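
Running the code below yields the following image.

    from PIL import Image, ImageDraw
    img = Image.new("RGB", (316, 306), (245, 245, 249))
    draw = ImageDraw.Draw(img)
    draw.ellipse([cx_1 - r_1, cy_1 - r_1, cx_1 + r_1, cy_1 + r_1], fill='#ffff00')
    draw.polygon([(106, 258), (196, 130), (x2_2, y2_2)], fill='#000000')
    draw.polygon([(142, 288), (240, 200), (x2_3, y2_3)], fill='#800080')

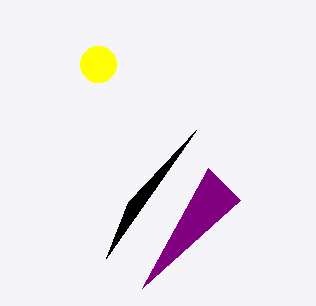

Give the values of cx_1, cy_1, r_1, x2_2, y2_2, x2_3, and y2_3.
cx_1 = 98, cy_1 = 64, r_1 = 18, x2_2 = 128, y2_2 = 202, x2_3 = 208, y2_3 = 168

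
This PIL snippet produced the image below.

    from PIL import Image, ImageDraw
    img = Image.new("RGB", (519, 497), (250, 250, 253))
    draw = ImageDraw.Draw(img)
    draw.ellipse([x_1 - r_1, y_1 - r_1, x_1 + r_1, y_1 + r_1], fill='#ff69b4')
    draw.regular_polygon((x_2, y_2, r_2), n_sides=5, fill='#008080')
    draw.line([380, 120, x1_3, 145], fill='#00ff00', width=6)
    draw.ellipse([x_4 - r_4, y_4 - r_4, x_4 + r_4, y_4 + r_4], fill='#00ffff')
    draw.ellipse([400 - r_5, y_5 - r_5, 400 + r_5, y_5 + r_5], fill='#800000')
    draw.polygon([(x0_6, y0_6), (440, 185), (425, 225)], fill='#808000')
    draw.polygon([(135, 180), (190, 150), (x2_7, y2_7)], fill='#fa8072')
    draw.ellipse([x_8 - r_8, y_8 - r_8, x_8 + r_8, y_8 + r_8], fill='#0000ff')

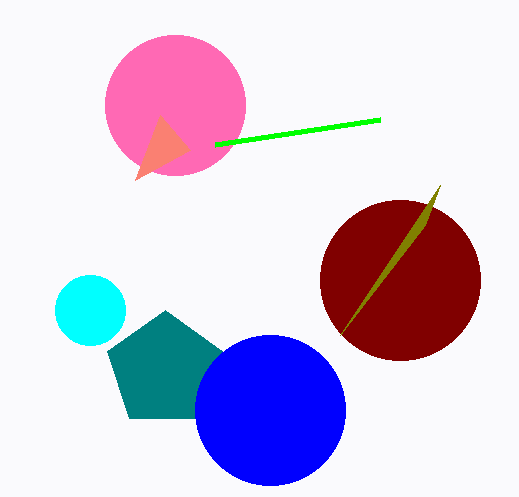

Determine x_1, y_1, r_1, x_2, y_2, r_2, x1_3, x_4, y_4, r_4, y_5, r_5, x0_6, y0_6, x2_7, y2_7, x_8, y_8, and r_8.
x_1 = 175; y_1 = 105; r_1 = 70; x_2 = 165; y_2 = 370; r_2 = 60; x1_3 = 215; x_4 = 90; y_4 = 310; r_4 = 35; y_5 = 280; r_5 = 80; x0_6 = 340; y0_6 = 335; x2_7 = 160; y2_7 = 115; x_8 = 270; y_8 = 410; r_8 = 75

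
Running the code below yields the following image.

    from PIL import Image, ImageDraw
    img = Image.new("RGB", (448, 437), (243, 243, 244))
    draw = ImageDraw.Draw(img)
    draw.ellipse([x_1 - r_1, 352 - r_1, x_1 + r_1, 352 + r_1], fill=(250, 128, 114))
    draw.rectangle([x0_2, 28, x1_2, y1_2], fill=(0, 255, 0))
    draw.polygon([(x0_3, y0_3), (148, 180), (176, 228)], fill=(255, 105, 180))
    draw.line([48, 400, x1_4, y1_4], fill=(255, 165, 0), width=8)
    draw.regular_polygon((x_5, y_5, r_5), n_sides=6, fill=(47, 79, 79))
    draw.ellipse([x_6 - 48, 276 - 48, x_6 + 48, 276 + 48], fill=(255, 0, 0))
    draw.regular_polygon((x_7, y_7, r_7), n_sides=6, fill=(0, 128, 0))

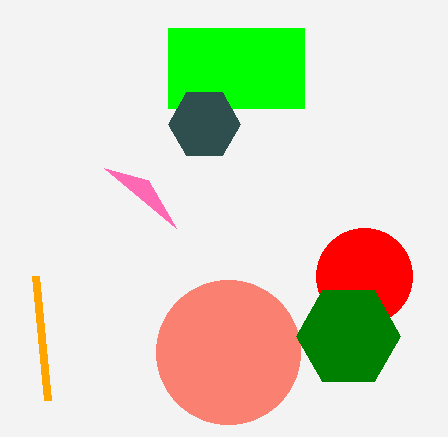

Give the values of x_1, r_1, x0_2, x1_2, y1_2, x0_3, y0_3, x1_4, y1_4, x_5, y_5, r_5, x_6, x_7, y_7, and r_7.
x_1 = 228
r_1 = 72
x0_2 = 168
x1_2 = 304
y1_2 = 108
x0_3 = 104
y0_3 = 168
x1_4 = 36
y1_4 = 276
x_5 = 204
y_5 = 124
r_5 = 36
x_6 = 364
x_7 = 348
y_7 = 336
r_7 = 52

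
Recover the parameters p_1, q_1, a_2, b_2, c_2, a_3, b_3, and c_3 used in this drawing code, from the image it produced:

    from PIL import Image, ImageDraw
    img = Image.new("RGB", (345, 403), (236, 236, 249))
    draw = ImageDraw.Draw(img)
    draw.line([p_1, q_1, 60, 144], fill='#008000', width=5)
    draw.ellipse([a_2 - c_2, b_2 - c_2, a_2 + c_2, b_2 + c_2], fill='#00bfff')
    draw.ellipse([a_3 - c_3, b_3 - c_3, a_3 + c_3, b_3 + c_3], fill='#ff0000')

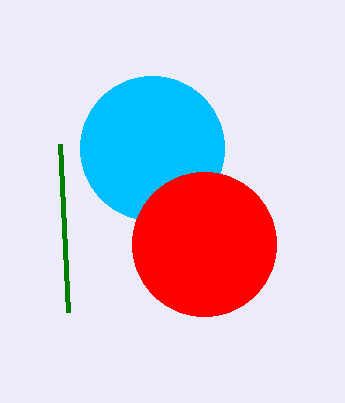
p_1 = 68, q_1 = 312, a_2 = 152, b_2 = 148, c_2 = 72, a_3 = 204, b_3 = 244, c_3 = 72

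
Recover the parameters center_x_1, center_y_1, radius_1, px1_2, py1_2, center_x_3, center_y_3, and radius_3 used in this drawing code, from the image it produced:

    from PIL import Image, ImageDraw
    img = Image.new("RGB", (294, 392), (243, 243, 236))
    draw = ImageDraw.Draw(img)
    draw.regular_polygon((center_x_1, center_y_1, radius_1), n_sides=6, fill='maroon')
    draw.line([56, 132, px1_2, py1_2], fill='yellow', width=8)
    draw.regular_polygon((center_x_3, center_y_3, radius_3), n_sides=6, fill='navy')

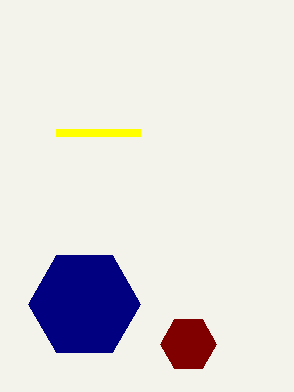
center_x_1 = 188
center_y_1 = 344
radius_1 = 28
px1_2 = 140
py1_2 = 132
center_x_3 = 84
center_y_3 = 304
radius_3 = 56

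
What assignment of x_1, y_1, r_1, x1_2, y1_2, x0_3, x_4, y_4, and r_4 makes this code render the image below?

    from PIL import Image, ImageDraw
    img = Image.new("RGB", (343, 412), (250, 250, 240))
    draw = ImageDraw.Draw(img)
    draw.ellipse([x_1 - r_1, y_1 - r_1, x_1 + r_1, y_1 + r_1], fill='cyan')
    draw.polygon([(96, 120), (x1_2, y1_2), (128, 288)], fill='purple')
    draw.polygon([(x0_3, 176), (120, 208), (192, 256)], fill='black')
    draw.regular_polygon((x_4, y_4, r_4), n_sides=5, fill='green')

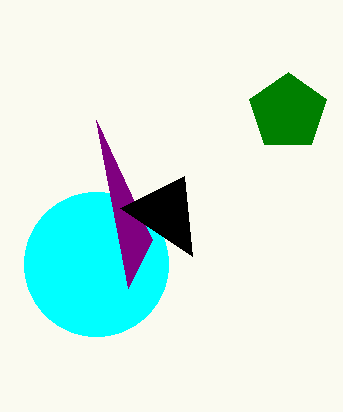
x_1 = 96; y_1 = 264; r_1 = 72; x1_2 = 152; y1_2 = 240; x0_3 = 184; x_4 = 288; y_4 = 112; r_4 = 40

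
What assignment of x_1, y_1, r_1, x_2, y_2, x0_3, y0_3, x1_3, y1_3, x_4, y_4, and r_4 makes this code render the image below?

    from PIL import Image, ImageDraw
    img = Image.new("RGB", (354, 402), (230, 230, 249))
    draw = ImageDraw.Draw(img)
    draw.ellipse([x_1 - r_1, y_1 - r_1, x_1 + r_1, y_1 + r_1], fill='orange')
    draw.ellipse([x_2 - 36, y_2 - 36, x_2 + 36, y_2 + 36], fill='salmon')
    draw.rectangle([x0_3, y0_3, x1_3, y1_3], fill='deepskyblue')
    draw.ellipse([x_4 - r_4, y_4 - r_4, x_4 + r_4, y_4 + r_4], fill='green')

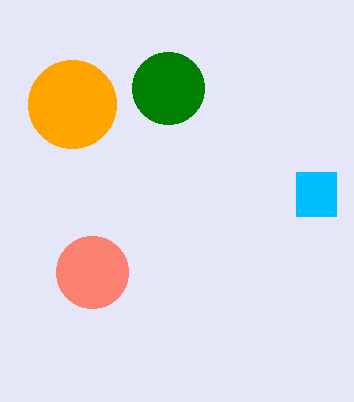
x_1 = 72, y_1 = 104, r_1 = 44, x_2 = 92, y_2 = 272, x0_3 = 296, y0_3 = 172, x1_3 = 336, y1_3 = 216, x_4 = 168, y_4 = 88, r_4 = 36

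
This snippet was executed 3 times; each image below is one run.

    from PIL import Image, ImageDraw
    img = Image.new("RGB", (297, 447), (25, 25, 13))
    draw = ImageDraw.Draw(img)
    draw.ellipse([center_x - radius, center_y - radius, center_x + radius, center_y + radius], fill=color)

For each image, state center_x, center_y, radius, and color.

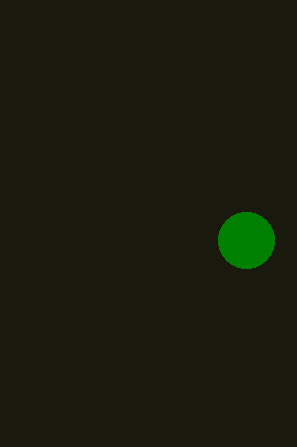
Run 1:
center_x = 246, center_y = 240, radius = 28, color = 'green'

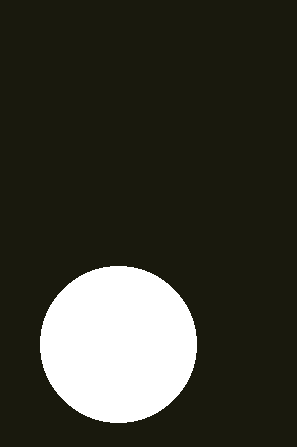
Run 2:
center_x = 118, center_y = 344, radius = 78, color = 'white'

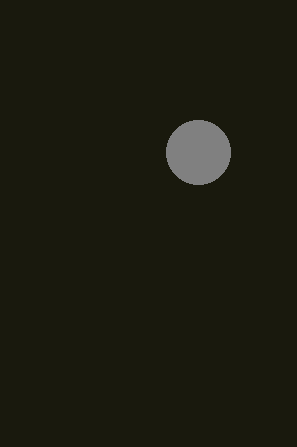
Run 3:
center_x = 198; center_y = 152; radius = 32; color = 'gray'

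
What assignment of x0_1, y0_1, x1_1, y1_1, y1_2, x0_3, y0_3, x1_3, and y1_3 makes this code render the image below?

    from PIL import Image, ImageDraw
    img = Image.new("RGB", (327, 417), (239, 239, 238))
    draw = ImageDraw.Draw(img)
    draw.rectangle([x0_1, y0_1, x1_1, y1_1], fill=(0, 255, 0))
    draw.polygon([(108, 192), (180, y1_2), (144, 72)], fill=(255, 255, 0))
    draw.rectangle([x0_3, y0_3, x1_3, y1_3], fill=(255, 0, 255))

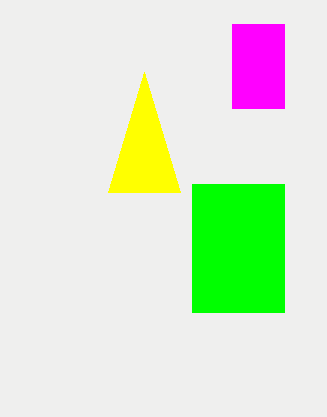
x0_1 = 192
y0_1 = 184
x1_1 = 284
y1_1 = 312
y1_2 = 192
x0_3 = 232
y0_3 = 24
x1_3 = 284
y1_3 = 108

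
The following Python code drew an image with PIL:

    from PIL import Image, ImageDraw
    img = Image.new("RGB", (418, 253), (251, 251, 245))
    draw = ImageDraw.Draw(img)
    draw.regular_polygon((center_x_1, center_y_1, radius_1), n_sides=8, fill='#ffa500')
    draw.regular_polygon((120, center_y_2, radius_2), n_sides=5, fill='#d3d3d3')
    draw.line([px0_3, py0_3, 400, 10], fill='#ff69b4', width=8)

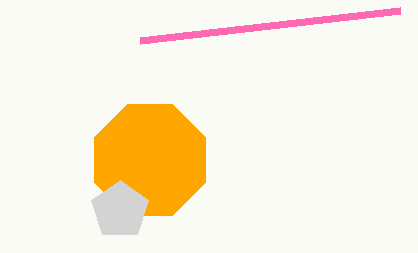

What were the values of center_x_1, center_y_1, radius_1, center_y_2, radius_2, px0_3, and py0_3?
center_x_1 = 150; center_y_1 = 160; radius_1 = 60; center_y_2 = 210; radius_2 = 30; px0_3 = 140; py0_3 = 40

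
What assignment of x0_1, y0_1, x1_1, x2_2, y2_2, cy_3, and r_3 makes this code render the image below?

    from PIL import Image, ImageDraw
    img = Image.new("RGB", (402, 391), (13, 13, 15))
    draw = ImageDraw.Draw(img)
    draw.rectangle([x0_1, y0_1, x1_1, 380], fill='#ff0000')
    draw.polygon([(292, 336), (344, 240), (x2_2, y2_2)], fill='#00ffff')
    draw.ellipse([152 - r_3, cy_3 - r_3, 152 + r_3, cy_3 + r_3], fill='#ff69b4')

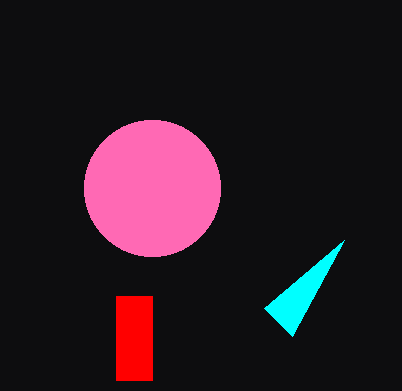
x0_1 = 116
y0_1 = 296
x1_1 = 152
x2_2 = 264
y2_2 = 308
cy_3 = 188
r_3 = 68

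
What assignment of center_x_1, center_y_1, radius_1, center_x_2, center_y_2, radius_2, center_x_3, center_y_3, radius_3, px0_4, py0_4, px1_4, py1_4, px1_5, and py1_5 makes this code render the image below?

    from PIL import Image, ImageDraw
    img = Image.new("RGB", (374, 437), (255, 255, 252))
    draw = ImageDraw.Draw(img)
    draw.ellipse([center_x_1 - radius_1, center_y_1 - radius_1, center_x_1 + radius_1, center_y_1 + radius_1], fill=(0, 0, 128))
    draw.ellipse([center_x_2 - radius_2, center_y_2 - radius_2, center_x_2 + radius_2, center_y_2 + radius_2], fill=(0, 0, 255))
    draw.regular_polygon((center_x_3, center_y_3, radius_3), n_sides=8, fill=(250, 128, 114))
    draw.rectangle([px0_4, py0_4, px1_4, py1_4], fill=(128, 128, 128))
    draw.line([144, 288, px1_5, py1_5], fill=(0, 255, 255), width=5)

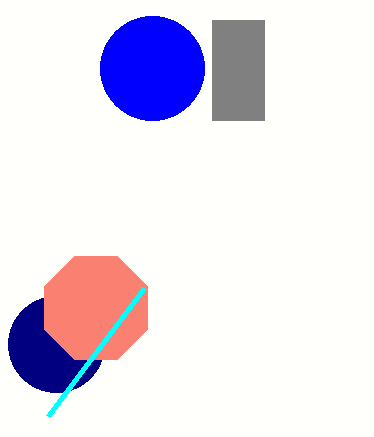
center_x_1 = 56, center_y_1 = 344, radius_1 = 48, center_x_2 = 152, center_y_2 = 68, radius_2 = 52, center_x_3 = 96, center_y_3 = 308, radius_3 = 56, px0_4 = 212, py0_4 = 20, px1_4 = 264, py1_4 = 120, px1_5 = 48, py1_5 = 416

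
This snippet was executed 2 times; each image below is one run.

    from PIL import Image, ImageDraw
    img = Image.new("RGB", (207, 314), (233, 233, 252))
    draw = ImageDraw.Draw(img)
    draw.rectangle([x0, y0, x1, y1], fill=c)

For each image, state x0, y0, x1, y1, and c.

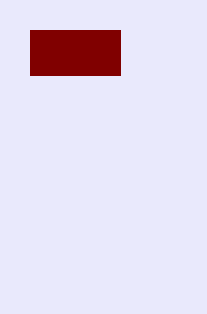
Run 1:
x0 = 30; y0 = 30; x1 = 120; y1 = 75; c = 'maroon'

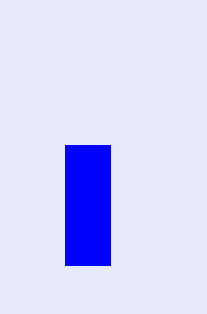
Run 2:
x0 = 65, y0 = 145, x1 = 110, y1 = 265, c = 'blue'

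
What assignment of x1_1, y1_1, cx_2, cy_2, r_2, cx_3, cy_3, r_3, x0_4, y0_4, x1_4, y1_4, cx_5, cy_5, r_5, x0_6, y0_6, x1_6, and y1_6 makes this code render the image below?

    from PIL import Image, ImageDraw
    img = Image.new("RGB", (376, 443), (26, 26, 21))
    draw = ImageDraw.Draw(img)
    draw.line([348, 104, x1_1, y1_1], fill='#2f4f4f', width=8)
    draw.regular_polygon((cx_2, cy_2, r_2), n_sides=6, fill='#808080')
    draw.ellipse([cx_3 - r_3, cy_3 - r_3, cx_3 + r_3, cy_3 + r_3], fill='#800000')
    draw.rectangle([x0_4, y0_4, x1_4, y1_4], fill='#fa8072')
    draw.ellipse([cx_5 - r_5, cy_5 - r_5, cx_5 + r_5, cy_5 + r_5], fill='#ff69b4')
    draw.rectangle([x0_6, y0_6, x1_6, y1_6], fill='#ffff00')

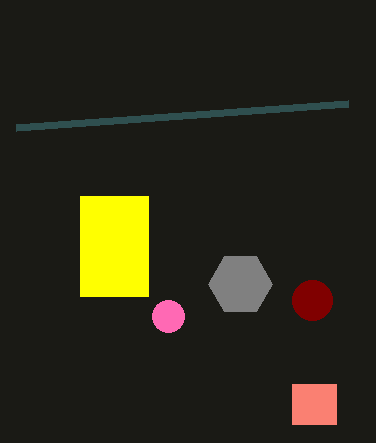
x1_1 = 16; y1_1 = 128; cx_2 = 240; cy_2 = 284; r_2 = 32; cx_3 = 312; cy_3 = 300; r_3 = 20; x0_4 = 292; y0_4 = 384; x1_4 = 336; y1_4 = 424; cx_5 = 168; cy_5 = 316; r_5 = 16; x0_6 = 80; y0_6 = 196; x1_6 = 148; y1_6 = 296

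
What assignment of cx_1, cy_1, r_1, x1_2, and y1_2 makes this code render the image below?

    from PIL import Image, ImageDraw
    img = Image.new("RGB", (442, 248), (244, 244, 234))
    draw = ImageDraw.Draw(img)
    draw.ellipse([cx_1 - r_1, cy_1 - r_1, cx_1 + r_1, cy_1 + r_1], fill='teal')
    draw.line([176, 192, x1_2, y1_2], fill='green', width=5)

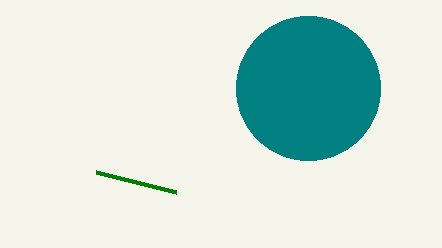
cx_1 = 308; cy_1 = 88; r_1 = 72; x1_2 = 96; y1_2 = 172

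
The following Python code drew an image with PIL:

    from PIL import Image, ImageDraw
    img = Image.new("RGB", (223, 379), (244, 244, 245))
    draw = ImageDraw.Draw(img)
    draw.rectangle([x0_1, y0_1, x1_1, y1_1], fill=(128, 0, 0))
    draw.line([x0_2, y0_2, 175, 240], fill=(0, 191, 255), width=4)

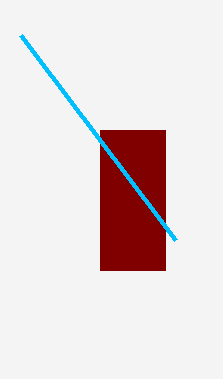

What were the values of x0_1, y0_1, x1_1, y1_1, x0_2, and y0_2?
x0_1 = 100, y0_1 = 130, x1_1 = 165, y1_1 = 270, x0_2 = 20, y0_2 = 35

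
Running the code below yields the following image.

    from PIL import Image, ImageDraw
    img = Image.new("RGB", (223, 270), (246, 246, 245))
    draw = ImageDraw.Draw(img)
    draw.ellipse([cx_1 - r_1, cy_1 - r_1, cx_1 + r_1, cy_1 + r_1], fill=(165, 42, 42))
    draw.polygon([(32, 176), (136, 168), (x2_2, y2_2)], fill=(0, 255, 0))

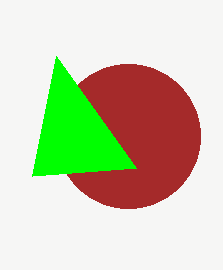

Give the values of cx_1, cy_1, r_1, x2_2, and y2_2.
cx_1 = 128, cy_1 = 136, r_1 = 72, x2_2 = 56, y2_2 = 56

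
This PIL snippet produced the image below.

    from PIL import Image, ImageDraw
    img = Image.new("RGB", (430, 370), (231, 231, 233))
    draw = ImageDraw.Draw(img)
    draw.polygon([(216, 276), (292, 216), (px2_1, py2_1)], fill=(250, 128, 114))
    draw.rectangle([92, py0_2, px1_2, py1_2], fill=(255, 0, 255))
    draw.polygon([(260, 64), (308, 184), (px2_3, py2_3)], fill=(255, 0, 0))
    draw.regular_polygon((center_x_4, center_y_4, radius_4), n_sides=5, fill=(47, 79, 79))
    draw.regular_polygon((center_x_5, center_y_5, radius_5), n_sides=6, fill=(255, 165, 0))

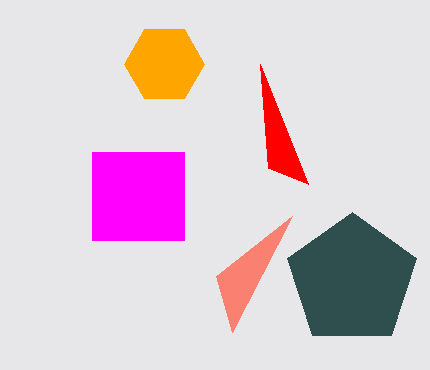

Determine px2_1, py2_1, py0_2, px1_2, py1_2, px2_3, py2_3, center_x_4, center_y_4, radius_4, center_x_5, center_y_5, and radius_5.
px2_1 = 232, py2_1 = 332, py0_2 = 152, px1_2 = 184, py1_2 = 240, px2_3 = 268, py2_3 = 168, center_x_4 = 352, center_y_4 = 280, radius_4 = 68, center_x_5 = 164, center_y_5 = 64, radius_5 = 40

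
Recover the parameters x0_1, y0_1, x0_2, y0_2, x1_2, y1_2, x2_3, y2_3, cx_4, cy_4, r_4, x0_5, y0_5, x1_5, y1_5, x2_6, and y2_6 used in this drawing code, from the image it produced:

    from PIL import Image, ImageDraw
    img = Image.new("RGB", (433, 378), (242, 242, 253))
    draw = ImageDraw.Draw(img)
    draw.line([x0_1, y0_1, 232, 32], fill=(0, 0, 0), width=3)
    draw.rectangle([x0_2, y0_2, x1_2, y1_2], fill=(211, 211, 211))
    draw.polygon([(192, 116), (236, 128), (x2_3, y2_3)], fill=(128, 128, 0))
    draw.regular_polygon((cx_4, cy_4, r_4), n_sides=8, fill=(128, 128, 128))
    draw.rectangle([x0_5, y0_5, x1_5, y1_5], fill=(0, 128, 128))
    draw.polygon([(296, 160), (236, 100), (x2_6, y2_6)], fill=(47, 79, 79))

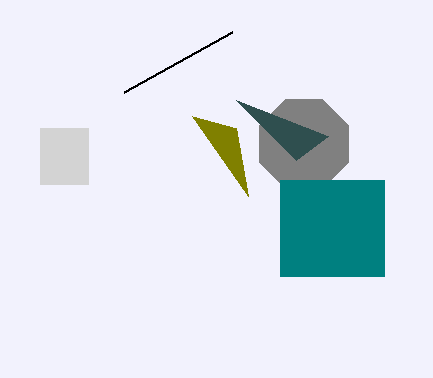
x0_1 = 124; y0_1 = 92; x0_2 = 40; y0_2 = 128; x1_2 = 88; y1_2 = 184; x2_3 = 248; y2_3 = 196; cx_4 = 304; cy_4 = 144; r_4 = 48; x0_5 = 280; y0_5 = 180; x1_5 = 384; y1_5 = 276; x2_6 = 328; y2_6 = 136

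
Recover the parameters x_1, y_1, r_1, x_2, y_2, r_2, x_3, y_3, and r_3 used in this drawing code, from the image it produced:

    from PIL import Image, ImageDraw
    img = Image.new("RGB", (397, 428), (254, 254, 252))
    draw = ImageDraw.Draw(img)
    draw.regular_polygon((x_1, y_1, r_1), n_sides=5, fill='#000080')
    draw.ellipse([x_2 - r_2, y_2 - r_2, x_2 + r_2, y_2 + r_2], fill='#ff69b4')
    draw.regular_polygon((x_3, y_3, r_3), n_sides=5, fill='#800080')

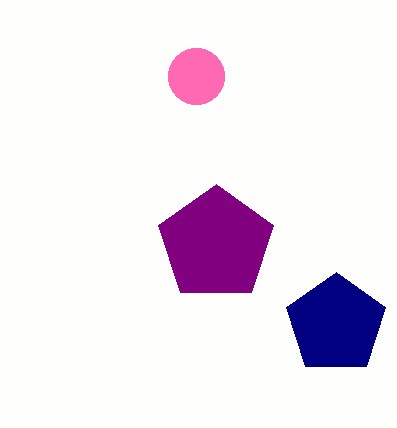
x_1 = 336; y_1 = 324; r_1 = 52; x_2 = 196; y_2 = 76; r_2 = 28; x_3 = 216; y_3 = 244; r_3 = 60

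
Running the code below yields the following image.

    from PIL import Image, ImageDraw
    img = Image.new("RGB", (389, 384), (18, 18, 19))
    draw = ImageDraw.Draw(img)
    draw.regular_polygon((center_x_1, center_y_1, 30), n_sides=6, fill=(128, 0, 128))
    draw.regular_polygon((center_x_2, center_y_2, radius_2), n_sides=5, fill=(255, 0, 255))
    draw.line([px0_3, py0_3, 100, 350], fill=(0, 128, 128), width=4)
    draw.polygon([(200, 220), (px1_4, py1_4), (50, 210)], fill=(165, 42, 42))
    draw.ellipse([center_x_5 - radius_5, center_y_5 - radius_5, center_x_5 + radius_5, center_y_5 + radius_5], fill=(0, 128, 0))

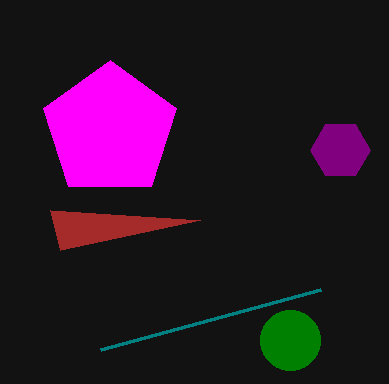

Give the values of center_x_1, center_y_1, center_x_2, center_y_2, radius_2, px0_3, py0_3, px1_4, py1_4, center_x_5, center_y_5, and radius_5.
center_x_1 = 340, center_y_1 = 150, center_x_2 = 110, center_y_2 = 130, radius_2 = 70, px0_3 = 320, py0_3 = 290, px1_4 = 60, py1_4 = 250, center_x_5 = 290, center_y_5 = 340, radius_5 = 30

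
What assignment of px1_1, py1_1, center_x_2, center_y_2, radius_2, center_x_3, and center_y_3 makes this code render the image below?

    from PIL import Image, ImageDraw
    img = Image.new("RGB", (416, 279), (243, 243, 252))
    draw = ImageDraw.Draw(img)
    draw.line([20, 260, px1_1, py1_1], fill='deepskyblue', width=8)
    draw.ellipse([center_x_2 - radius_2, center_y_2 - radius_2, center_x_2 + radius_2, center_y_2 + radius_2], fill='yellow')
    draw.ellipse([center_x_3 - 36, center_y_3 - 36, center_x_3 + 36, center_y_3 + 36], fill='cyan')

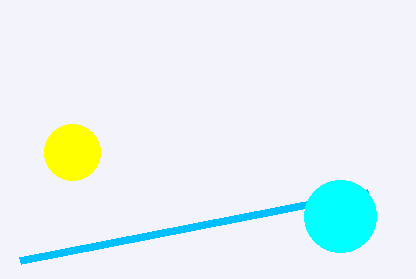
px1_1 = 368, py1_1 = 192, center_x_2 = 72, center_y_2 = 152, radius_2 = 28, center_x_3 = 340, center_y_3 = 216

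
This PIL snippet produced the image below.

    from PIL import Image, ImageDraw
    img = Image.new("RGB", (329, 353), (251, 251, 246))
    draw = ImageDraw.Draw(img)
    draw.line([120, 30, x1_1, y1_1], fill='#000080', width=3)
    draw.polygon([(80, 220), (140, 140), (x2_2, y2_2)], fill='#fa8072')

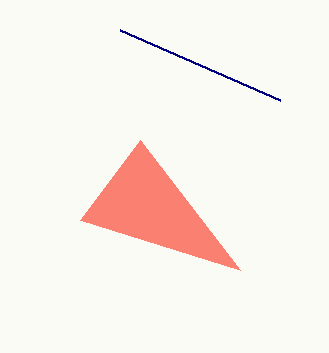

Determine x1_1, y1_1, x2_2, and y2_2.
x1_1 = 280, y1_1 = 100, x2_2 = 240, y2_2 = 270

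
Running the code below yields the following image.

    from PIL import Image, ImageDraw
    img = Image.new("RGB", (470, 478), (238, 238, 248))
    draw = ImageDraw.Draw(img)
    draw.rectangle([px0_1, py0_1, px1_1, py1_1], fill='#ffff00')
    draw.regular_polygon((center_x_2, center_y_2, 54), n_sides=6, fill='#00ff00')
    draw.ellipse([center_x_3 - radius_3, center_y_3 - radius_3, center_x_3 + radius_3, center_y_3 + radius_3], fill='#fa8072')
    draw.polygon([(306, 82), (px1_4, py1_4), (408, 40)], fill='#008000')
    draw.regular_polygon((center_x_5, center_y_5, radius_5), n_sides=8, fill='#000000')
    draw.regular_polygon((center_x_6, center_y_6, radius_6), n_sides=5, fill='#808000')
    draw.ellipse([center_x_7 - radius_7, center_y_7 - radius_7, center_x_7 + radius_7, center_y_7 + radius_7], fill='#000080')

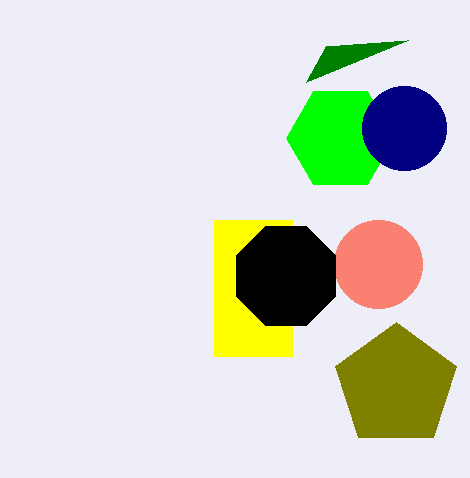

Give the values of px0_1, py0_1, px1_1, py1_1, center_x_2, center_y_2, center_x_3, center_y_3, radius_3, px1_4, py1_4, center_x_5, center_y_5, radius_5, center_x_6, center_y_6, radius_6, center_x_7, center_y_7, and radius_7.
px0_1 = 214, py0_1 = 220, px1_1 = 292, py1_1 = 356, center_x_2 = 340, center_y_2 = 138, center_x_3 = 378, center_y_3 = 264, radius_3 = 44, px1_4 = 326, py1_4 = 46, center_x_5 = 286, center_y_5 = 276, radius_5 = 54, center_x_6 = 396, center_y_6 = 386, radius_6 = 64, center_x_7 = 404, center_y_7 = 128, radius_7 = 42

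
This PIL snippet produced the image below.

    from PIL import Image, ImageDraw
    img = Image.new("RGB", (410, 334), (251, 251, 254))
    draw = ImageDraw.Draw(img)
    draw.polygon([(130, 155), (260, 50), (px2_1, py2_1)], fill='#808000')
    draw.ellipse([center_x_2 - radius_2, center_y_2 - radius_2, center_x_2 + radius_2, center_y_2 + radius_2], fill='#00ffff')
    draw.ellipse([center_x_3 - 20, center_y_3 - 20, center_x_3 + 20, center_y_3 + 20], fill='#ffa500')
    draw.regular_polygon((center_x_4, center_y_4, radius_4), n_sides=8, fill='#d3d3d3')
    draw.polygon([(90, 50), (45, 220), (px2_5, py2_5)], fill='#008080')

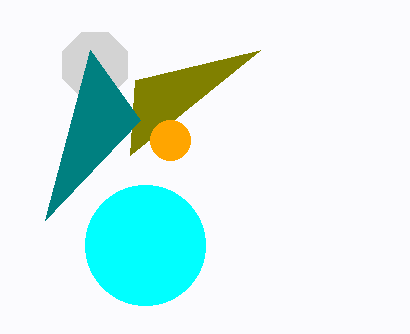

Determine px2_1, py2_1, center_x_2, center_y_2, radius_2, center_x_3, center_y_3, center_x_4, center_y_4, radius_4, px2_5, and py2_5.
px2_1 = 135
py2_1 = 80
center_x_2 = 145
center_y_2 = 245
radius_2 = 60
center_x_3 = 170
center_y_3 = 140
center_x_4 = 95
center_y_4 = 65
radius_4 = 35
px2_5 = 140
py2_5 = 120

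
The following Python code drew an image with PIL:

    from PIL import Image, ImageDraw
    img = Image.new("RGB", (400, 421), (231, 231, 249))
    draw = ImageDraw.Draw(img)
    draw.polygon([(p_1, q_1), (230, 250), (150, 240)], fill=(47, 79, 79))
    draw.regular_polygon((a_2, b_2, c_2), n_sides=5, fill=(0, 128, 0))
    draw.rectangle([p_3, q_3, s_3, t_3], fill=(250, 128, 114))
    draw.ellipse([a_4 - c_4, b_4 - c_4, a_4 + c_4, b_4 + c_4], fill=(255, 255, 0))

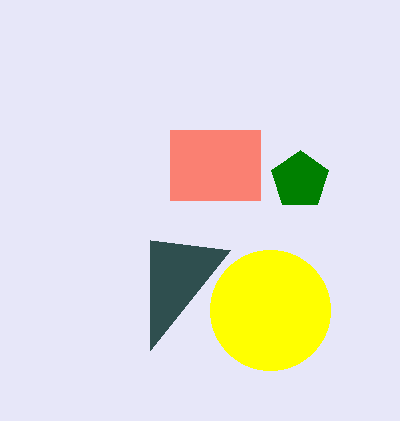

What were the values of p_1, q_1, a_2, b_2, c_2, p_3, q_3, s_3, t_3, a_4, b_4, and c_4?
p_1 = 150; q_1 = 350; a_2 = 300; b_2 = 180; c_2 = 30; p_3 = 170; q_3 = 130; s_3 = 260; t_3 = 200; a_4 = 270; b_4 = 310; c_4 = 60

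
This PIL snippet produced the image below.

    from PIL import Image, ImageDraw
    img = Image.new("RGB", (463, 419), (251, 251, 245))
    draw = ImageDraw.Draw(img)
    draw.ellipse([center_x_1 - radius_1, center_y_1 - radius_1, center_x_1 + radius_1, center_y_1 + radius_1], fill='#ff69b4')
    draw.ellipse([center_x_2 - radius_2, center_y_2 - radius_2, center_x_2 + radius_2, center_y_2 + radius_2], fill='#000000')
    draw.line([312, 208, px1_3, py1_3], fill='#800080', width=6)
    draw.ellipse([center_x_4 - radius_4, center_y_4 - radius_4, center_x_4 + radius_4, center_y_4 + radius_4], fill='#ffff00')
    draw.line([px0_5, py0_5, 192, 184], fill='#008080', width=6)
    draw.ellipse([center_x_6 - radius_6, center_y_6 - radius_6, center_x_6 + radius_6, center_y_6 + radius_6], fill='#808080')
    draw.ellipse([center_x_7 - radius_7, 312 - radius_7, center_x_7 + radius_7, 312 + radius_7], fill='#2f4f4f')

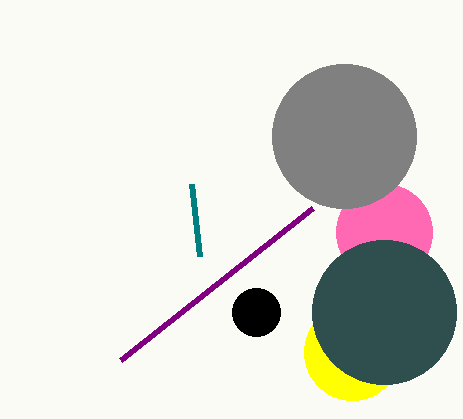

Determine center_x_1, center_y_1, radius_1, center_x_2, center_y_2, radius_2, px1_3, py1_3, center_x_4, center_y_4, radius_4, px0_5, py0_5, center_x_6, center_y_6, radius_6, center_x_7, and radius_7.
center_x_1 = 384, center_y_1 = 232, radius_1 = 48, center_x_2 = 256, center_y_2 = 312, radius_2 = 24, px1_3 = 120, py1_3 = 360, center_x_4 = 352, center_y_4 = 352, radius_4 = 48, px0_5 = 200, py0_5 = 256, center_x_6 = 344, center_y_6 = 136, radius_6 = 72, center_x_7 = 384, radius_7 = 72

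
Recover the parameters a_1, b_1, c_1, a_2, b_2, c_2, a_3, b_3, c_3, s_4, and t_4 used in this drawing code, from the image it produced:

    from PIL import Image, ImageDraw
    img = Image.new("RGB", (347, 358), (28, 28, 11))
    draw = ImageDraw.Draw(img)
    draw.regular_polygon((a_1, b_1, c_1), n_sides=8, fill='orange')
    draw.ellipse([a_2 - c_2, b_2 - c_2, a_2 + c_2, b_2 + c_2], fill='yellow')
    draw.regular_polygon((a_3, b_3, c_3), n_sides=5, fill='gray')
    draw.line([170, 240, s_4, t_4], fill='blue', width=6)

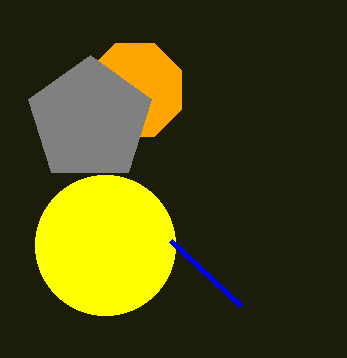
a_1 = 135, b_1 = 90, c_1 = 50, a_2 = 105, b_2 = 245, c_2 = 70, a_3 = 90, b_3 = 120, c_3 = 65, s_4 = 240, t_4 = 305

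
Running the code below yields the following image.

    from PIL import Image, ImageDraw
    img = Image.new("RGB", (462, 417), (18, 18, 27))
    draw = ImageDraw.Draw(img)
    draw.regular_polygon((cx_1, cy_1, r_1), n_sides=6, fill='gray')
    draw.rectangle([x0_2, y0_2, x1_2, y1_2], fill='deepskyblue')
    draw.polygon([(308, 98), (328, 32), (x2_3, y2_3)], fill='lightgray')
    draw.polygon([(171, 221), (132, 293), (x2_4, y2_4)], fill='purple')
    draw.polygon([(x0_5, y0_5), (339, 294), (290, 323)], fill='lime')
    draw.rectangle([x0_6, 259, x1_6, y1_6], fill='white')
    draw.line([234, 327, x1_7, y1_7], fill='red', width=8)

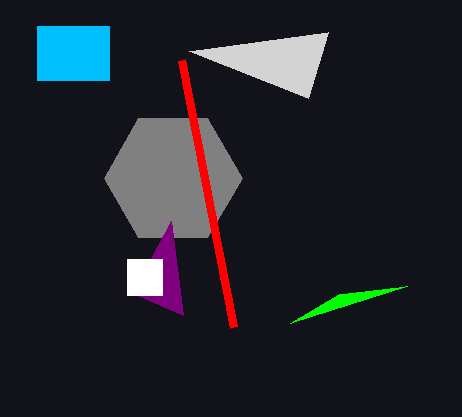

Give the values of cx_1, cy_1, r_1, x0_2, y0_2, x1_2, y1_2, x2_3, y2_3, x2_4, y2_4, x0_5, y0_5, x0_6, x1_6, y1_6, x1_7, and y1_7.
cx_1 = 173; cy_1 = 178; r_1 = 69; x0_2 = 37; y0_2 = 26; x1_2 = 109; y1_2 = 80; x2_3 = 189; y2_3 = 51; x2_4 = 183; y2_4 = 315; x0_5 = 407; y0_5 = 286; x0_6 = 127; x1_6 = 162; y1_6 = 295; x1_7 = 182; y1_7 = 60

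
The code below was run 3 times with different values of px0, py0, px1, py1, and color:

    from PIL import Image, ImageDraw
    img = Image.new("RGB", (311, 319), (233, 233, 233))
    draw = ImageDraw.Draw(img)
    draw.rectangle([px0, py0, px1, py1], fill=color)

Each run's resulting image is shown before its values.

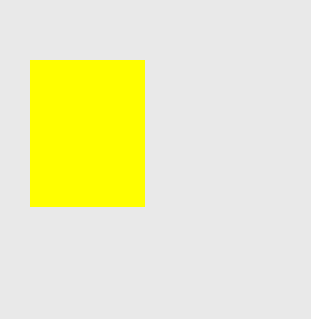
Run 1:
px0 = 30, py0 = 60, px1 = 144, py1 = 206, color = 'yellow'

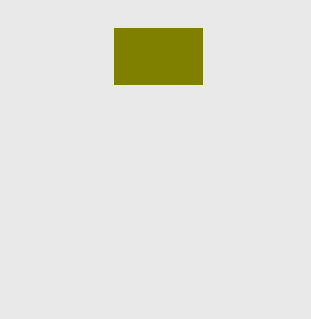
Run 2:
px0 = 114, py0 = 28, px1 = 202, py1 = 84, color = 'olive'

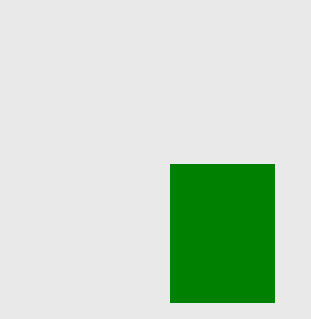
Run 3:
px0 = 170
py0 = 164
px1 = 274
py1 = 302
color = 'green'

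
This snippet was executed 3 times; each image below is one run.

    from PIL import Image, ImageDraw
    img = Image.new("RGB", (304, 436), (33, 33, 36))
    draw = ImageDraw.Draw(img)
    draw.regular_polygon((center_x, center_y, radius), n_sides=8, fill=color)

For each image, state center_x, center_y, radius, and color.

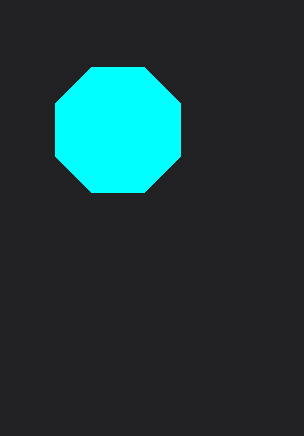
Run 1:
center_x = 118, center_y = 130, radius = 68, color = 'cyan'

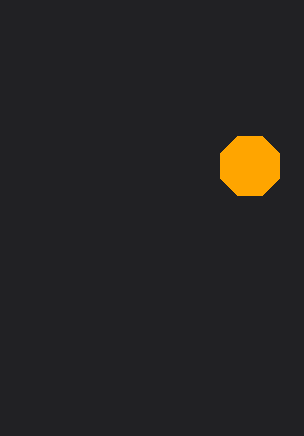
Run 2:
center_x = 250, center_y = 166, radius = 32, color = 'orange'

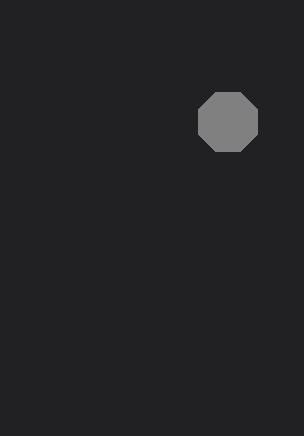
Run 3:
center_x = 228
center_y = 122
radius = 32
color = 'gray'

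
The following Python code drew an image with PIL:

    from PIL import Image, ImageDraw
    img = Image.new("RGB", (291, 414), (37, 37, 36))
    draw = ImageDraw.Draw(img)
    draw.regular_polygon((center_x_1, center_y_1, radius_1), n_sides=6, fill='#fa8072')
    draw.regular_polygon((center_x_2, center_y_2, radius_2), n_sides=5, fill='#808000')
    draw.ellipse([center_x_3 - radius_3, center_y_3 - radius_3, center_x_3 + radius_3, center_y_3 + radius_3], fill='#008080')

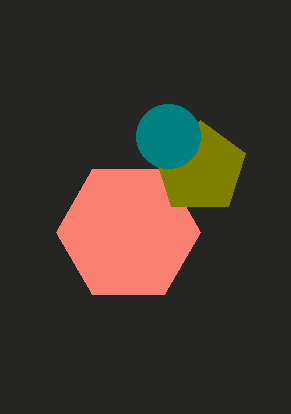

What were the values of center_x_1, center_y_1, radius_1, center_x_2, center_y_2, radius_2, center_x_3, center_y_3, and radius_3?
center_x_1 = 128; center_y_1 = 232; radius_1 = 72; center_x_2 = 200; center_y_2 = 168; radius_2 = 48; center_x_3 = 168; center_y_3 = 136; radius_3 = 32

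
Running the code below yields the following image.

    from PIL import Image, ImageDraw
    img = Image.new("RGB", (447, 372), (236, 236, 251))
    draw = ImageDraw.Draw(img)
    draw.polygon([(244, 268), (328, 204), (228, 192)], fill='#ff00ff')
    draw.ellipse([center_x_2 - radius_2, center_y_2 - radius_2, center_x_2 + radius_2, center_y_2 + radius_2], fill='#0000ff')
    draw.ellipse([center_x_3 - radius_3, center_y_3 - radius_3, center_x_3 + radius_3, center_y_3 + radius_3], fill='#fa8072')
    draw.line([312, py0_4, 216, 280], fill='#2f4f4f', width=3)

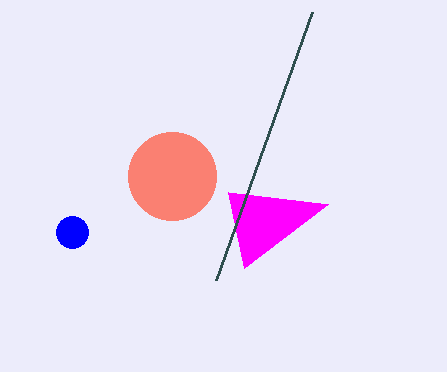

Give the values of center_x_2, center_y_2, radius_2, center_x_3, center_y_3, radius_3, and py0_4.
center_x_2 = 72; center_y_2 = 232; radius_2 = 16; center_x_3 = 172; center_y_3 = 176; radius_3 = 44; py0_4 = 12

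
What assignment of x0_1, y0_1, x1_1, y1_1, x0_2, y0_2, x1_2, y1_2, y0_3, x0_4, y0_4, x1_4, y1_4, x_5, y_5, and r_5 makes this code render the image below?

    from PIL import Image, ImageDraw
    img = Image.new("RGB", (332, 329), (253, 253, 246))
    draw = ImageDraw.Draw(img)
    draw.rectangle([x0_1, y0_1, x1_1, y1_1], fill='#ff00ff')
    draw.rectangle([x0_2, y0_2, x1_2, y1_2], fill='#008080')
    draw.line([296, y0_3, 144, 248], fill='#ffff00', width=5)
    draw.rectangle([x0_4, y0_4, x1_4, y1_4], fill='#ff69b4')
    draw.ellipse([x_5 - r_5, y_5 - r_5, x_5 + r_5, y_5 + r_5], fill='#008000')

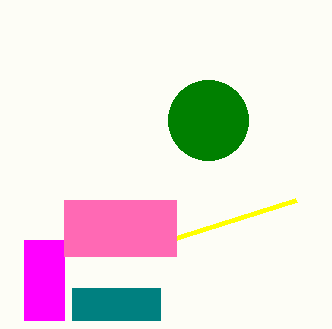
x0_1 = 24
y0_1 = 240
x1_1 = 64
y1_1 = 320
x0_2 = 72
y0_2 = 288
x1_2 = 160
y1_2 = 320
y0_3 = 200
x0_4 = 64
y0_4 = 200
x1_4 = 176
y1_4 = 256
x_5 = 208
y_5 = 120
r_5 = 40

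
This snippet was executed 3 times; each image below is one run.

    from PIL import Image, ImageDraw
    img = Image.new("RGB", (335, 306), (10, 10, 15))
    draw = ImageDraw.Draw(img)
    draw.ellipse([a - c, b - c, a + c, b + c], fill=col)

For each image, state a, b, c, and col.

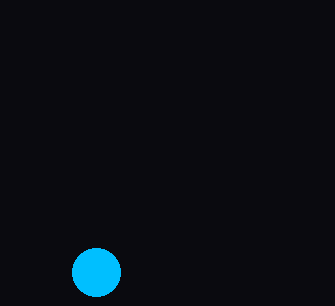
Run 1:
a = 96; b = 272; c = 24; col = 'deepskyblue'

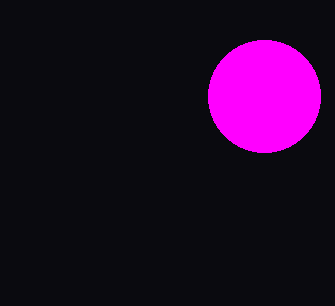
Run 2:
a = 264
b = 96
c = 56
col = 'magenta'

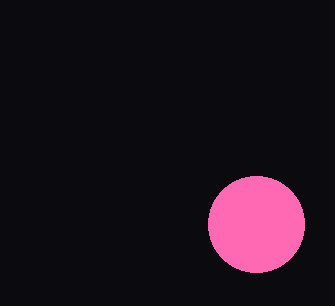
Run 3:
a = 256, b = 224, c = 48, col = 'hotpink'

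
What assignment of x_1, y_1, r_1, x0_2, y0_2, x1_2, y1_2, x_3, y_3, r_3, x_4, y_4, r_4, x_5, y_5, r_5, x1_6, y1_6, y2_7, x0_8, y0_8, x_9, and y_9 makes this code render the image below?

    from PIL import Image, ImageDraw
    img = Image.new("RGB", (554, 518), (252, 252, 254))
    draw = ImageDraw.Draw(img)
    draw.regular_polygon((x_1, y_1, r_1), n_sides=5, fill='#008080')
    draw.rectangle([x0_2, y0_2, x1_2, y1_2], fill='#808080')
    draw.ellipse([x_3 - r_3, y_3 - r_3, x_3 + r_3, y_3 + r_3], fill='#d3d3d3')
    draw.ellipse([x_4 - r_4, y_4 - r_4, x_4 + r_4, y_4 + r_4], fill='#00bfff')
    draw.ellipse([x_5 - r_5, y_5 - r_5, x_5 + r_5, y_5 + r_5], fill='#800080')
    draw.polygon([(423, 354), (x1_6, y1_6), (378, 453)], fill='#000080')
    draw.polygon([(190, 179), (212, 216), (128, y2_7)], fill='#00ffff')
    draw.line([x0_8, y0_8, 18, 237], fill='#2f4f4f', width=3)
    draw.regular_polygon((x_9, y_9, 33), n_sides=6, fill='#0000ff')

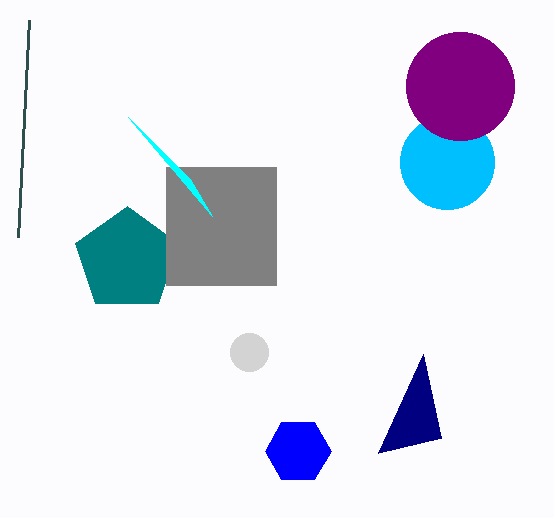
x_1 = 127
y_1 = 260
r_1 = 54
x0_2 = 166
y0_2 = 167
x1_2 = 276
y1_2 = 285
x_3 = 249
y_3 = 352
r_3 = 19
x_4 = 447
y_4 = 162
r_4 = 47
x_5 = 460
y_5 = 86
r_5 = 54
x1_6 = 441
y1_6 = 438
y2_7 = 117
x0_8 = 29
y0_8 = 20
x_9 = 298
y_9 = 451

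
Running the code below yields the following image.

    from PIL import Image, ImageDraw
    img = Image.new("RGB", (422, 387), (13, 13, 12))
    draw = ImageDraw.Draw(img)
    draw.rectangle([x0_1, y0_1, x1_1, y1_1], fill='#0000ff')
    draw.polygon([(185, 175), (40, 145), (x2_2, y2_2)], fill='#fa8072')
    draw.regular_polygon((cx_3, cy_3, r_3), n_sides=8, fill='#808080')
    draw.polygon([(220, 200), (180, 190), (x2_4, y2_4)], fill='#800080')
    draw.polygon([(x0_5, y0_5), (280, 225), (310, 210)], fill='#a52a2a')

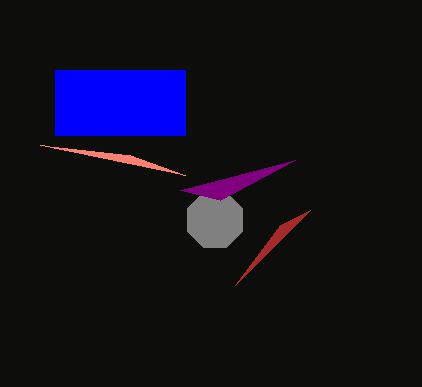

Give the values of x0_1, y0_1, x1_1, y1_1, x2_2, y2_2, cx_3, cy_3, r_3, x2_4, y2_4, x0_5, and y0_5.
x0_1 = 55, y0_1 = 70, x1_1 = 185, y1_1 = 135, x2_2 = 130, y2_2 = 155, cx_3 = 215, cy_3 = 220, r_3 = 30, x2_4 = 295, y2_4 = 160, x0_5 = 235, y0_5 = 285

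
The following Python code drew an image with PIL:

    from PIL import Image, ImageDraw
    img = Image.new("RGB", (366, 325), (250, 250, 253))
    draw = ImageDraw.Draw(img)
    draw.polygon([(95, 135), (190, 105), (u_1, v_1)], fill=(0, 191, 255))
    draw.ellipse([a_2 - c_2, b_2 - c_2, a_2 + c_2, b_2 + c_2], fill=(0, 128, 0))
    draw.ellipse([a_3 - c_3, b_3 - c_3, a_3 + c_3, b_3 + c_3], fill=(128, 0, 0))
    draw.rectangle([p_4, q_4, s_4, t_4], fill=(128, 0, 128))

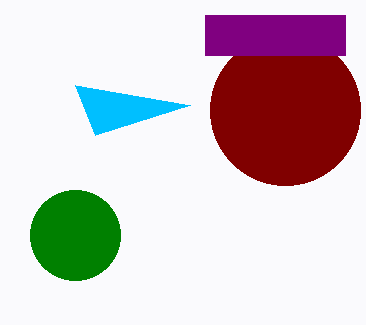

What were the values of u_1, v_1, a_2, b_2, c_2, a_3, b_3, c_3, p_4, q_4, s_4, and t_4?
u_1 = 75; v_1 = 85; a_2 = 75; b_2 = 235; c_2 = 45; a_3 = 285; b_3 = 110; c_3 = 75; p_4 = 205; q_4 = 15; s_4 = 345; t_4 = 55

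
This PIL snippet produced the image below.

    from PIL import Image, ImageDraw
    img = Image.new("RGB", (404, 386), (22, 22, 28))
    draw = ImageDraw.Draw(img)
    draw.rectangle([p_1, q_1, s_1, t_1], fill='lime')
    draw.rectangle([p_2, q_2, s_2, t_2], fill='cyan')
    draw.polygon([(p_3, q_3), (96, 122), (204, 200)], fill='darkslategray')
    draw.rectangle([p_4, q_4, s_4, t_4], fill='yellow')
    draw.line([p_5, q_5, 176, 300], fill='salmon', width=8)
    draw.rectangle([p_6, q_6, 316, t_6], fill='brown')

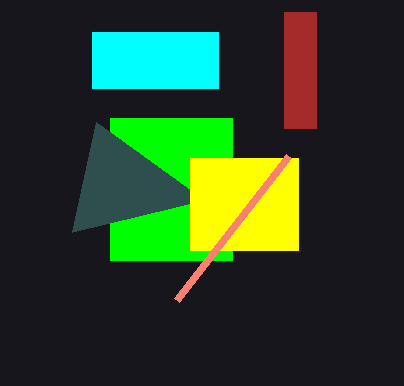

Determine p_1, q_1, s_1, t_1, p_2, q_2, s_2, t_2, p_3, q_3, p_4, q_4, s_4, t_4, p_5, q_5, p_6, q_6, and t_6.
p_1 = 110
q_1 = 118
s_1 = 232
t_1 = 260
p_2 = 92
q_2 = 32
s_2 = 218
t_2 = 88
p_3 = 72
q_3 = 232
p_4 = 190
q_4 = 158
s_4 = 298
t_4 = 250
p_5 = 288
q_5 = 156
p_6 = 284
q_6 = 12
t_6 = 128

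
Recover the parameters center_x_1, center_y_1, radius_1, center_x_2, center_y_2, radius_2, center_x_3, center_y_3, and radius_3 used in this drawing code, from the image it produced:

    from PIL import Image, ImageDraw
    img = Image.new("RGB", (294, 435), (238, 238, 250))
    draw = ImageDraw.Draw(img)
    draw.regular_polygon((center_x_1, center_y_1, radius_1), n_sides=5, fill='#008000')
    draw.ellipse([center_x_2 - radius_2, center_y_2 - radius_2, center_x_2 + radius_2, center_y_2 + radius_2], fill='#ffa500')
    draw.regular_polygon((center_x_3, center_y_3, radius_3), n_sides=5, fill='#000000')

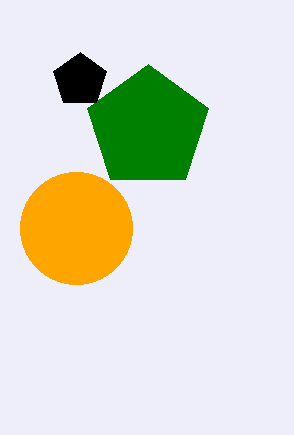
center_x_1 = 148; center_y_1 = 128; radius_1 = 64; center_x_2 = 76; center_y_2 = 228; radius_2 = 56; center_x_3 = 80; center_y_3 = 80; radius_3 = 28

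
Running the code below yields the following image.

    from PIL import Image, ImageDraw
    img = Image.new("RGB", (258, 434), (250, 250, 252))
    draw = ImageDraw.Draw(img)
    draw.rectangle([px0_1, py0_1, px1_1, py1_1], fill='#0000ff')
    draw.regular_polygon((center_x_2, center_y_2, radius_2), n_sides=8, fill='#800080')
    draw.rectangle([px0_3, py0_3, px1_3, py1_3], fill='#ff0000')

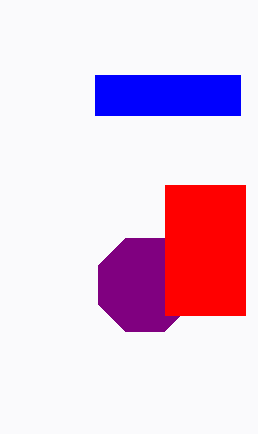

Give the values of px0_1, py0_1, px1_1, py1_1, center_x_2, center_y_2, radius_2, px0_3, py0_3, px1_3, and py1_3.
px0_1 = 95; py0_1 = 75; px1_1 = 240; py1_1 = 115; center_x_2 = 145; center_y_2 = 285; radius_2 = 50; px0_3 = 165; py0_3 = 185; px1_3 = 245; py1_3 = 315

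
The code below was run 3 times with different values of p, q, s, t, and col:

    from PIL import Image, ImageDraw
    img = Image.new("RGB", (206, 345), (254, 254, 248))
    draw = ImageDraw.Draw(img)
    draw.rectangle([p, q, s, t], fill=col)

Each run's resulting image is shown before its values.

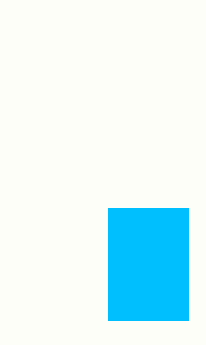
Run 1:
p = 108; q = 208; s = 188; t = 320; col = 'deepskyblue'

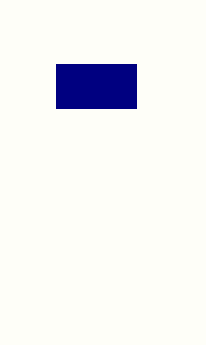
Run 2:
p = 56, q = 64, s = 136, t = 108, col = 'navy'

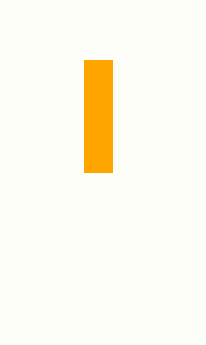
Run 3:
p = 84, q = 60, s = 112, t = 172, col = 'orange'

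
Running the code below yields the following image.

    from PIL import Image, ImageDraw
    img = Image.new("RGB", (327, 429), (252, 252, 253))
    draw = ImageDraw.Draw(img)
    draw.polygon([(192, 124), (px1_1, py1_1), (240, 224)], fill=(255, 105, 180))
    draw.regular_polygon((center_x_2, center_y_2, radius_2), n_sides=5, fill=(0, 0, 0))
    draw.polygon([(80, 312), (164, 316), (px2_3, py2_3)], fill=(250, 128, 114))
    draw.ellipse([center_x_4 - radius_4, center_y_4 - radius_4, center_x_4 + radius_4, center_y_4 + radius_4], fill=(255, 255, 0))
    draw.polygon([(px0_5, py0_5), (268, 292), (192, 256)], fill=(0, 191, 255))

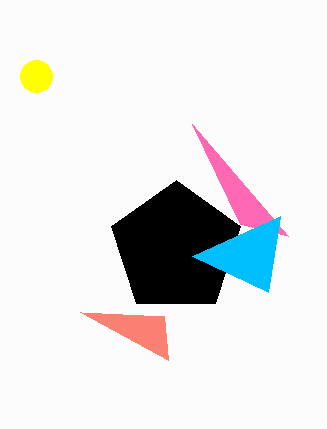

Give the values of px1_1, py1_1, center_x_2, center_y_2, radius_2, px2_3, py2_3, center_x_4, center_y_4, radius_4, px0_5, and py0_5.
px1_1 = 288; py1_1 = 236; center_x_2 = 176; center_y_2 = 248; radius_2 = 68; px2_3 = 168; py2_3 = 360; center_x_4 = 36; center_y_4 = 76; radius_4 = 16; px0_5 = 280; py0_5 = 216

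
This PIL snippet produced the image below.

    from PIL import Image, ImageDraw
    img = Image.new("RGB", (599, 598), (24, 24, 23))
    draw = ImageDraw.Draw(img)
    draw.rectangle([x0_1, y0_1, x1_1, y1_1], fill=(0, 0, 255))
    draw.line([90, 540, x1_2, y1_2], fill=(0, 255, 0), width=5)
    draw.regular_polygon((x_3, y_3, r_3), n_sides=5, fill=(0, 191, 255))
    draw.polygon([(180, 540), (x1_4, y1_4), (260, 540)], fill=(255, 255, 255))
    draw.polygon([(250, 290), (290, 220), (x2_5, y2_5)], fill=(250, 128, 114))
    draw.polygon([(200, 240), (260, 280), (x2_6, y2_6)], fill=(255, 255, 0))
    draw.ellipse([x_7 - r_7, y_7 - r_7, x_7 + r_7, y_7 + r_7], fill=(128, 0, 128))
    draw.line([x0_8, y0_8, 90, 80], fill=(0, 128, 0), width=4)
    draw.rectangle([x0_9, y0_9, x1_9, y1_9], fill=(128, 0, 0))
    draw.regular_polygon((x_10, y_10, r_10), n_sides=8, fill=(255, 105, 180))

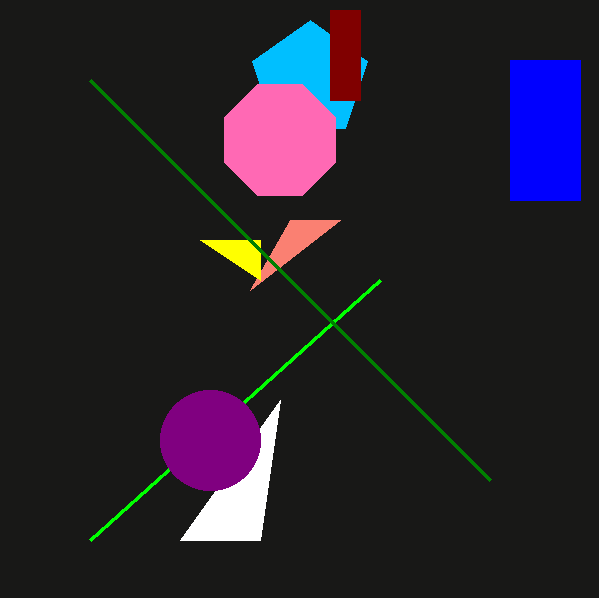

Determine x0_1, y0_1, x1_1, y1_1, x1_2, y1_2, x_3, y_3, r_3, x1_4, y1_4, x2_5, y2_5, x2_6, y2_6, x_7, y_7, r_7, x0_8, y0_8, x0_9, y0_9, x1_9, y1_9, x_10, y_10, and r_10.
x0_1 = 510, y0_1 = 60, x1_1 = 580, y1_1 = 200, x1_2 = 380, y1_2 = 280, x_3 = 310, y_3 = 80, r_3 = 60, x1_4 = 280, y1_4 = 400, x2_5 = 340, y2_5 = 220, x2_6 = 260, y2_6 = 240, x_7 = 210, y_7 = 440, r_7 = 50, x0_8 = 490, y0_8 = 480, x0_9 = 330, y0_9 = 10, x1_9 = 360, y1_9 = 100, x_10 = 280, y_10 = 140, r_10 = 60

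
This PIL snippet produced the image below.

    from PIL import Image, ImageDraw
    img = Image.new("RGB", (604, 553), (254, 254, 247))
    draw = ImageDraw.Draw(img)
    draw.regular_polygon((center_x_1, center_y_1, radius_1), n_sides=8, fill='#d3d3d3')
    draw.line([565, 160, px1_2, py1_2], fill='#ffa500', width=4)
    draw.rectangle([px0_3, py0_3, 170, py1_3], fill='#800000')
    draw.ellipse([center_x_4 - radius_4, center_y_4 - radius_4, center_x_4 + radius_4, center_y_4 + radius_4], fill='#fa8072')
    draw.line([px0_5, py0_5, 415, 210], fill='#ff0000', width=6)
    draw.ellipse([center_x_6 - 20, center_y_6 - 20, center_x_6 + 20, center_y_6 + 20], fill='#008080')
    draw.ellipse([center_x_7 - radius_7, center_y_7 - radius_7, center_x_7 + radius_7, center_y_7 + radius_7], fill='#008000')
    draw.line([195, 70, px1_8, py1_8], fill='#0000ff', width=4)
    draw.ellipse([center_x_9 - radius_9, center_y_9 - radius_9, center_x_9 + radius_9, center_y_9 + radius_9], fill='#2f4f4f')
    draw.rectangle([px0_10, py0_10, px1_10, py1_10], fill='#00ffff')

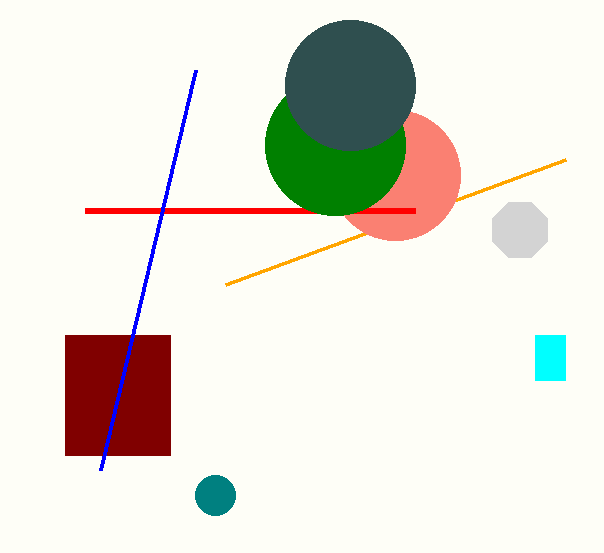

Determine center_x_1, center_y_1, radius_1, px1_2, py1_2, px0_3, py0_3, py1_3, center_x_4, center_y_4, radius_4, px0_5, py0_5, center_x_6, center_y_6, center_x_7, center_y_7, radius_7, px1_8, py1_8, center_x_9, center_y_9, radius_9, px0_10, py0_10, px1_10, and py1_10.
center_x_1 = 520; center_y_1 = 230; radius_1 = 30; px1_2 = 225; py1_2 = 285; px0_3 = 65; py0_3 = 335; py1_3 = 455; center_x_4 = 395; center_y_4 = 175; radius_4 = 65; px0_5 = 85; py0_5 = 210; center_x_6 = 215; center_y_6 = 495; center_x_7 = 335; center_y_7 = 145; radius_7 = 70; px1_8 = 100; py1_8 = 470; center_x_9 = 350; center_y_9 = 85; radius_9 = 65; px0_10 = 535; py0_10 = 335; px1_10 = 565; py1_10 = 380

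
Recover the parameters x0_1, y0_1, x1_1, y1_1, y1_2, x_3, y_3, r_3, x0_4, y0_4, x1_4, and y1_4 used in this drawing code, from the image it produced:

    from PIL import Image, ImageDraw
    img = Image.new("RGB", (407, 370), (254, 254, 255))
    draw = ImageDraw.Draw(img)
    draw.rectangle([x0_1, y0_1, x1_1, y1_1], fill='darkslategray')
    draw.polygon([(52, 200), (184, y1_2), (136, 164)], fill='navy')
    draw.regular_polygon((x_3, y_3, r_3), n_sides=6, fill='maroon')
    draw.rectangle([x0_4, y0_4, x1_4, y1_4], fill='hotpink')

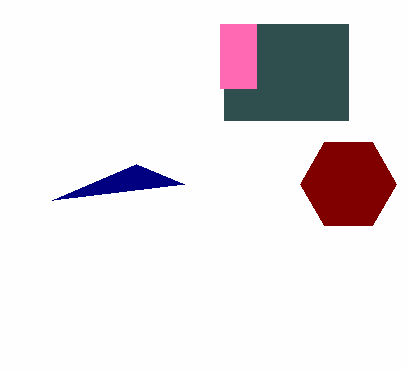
x0_1 = 224
y0_1 = 24
x1_1 = 348
y1_1 = 120
y1_2 = 184
x_3 = 348
y_3 = 184
r_3 = 48
x0_4 = 220
y0_4 = 24
x1_4 = 256
y1_4 = 88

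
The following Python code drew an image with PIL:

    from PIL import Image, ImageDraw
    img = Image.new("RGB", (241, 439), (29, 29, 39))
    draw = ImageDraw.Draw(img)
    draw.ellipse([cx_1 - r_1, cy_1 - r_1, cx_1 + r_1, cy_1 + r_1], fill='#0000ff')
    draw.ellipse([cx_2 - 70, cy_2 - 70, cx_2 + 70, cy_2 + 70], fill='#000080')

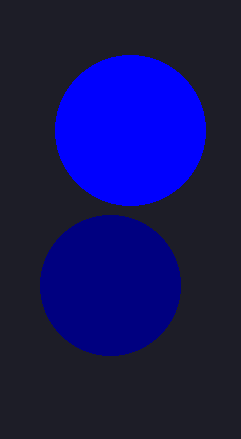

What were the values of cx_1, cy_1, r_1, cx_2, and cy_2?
cx_1 = 130
cy_1 = 130
r_1 = 75
cx_2 = 110
cy_2 = 285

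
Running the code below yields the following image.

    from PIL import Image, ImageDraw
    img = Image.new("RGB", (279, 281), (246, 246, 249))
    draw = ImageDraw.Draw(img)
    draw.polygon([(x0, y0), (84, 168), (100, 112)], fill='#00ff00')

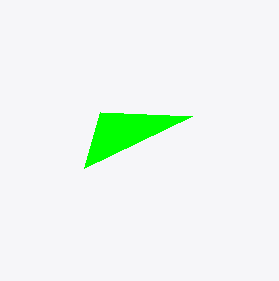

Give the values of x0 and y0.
x0 = 192; y0 = 116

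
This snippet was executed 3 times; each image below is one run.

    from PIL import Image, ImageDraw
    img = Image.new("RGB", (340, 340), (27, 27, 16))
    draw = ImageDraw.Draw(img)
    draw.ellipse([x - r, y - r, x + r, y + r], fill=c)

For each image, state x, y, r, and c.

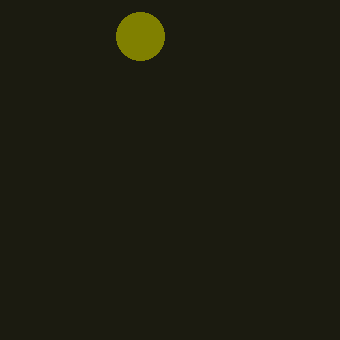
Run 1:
x = 140
y = 36
r = 24
c = 'olive'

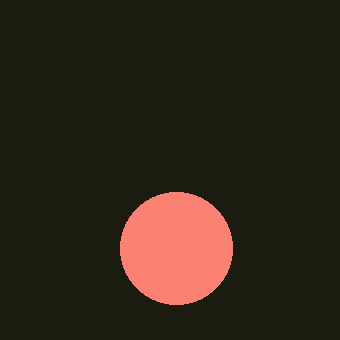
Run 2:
x = 176
y = 248
r = 56
c = 'salmon'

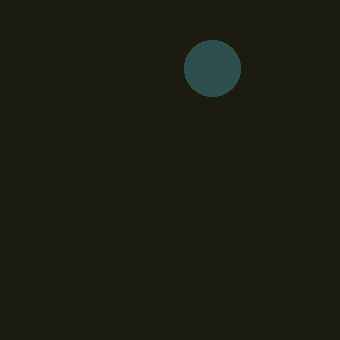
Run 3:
x = 212, y = 68, r = 28, c = 'darkslategray'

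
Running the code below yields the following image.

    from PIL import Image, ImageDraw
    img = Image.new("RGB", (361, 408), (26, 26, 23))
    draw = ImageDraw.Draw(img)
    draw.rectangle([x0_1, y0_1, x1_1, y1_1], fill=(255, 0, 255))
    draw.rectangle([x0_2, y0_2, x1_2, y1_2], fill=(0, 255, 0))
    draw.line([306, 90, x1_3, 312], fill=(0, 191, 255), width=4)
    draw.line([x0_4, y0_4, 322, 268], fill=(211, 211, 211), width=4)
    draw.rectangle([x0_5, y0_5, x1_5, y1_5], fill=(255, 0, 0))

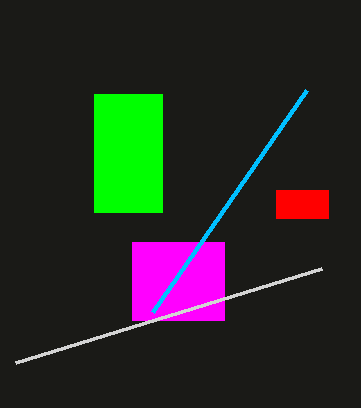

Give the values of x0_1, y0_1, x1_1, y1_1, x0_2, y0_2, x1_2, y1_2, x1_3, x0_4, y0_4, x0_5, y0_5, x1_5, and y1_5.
x0_1 = 132; y0_1 = 242; x1_1 = 224; y1_1 = 320; x0_2 = 94; y0_2 = 94; x1_2 = 162; y1_2 = 212; x1_3 = 152; x0_4 = 16; y0_4 = 362; x0_5 = 276; y0_5 = 190; x1_5 = 328; y1_5 = 218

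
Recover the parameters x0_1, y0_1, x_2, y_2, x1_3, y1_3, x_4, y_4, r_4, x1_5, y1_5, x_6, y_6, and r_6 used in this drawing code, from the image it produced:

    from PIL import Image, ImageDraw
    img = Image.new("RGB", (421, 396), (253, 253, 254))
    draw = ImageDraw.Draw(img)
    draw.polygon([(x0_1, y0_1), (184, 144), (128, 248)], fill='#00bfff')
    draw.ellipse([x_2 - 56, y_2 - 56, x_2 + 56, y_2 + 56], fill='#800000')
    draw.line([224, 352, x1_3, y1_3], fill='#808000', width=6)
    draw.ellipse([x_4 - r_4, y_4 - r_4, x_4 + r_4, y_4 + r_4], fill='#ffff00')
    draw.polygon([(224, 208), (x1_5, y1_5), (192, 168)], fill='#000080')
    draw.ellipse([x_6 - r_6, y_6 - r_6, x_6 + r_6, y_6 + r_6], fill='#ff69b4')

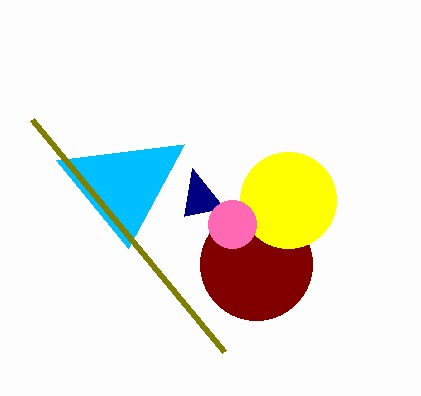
x0_1 = 56; y0_1 = 160; x_2 = 256; y_2 = 264; x1_3 = 32; y1_3 = 120; x_4 = 288; y_4 = 200; r_4 = 48; x1_5 = 184; y1_5 = 216; x_6 = 232; y_6 = 224; r_6 = 24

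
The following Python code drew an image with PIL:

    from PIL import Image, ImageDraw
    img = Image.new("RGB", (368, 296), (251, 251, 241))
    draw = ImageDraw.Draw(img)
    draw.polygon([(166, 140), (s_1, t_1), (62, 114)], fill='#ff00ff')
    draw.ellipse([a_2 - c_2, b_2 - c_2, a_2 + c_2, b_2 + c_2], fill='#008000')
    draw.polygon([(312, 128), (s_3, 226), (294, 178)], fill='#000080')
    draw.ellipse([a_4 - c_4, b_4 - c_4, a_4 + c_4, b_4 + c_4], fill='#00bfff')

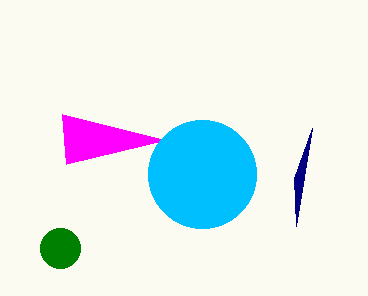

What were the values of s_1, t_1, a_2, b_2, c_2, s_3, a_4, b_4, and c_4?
s_1 = 66; t_1 = 164; a_2 = 60; b_2 = 248; c_2 = 20; s_3 = 296; a_4 = 202; b_4 = 174; c_4 = 54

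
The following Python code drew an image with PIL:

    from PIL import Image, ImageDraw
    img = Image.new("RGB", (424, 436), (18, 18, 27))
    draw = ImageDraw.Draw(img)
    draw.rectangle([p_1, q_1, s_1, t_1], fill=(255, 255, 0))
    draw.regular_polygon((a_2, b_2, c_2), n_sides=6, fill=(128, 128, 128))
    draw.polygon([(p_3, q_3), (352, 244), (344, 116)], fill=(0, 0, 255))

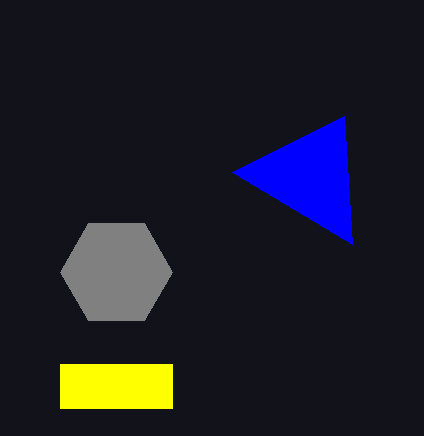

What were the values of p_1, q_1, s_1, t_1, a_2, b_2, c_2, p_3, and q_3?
p_1 = 60; q_1 = 364; s_1 = 172; t_1 = 408; a_2 = 116; b_2 = 272; c_2 = 56; p_3 = 232; q_3 = 172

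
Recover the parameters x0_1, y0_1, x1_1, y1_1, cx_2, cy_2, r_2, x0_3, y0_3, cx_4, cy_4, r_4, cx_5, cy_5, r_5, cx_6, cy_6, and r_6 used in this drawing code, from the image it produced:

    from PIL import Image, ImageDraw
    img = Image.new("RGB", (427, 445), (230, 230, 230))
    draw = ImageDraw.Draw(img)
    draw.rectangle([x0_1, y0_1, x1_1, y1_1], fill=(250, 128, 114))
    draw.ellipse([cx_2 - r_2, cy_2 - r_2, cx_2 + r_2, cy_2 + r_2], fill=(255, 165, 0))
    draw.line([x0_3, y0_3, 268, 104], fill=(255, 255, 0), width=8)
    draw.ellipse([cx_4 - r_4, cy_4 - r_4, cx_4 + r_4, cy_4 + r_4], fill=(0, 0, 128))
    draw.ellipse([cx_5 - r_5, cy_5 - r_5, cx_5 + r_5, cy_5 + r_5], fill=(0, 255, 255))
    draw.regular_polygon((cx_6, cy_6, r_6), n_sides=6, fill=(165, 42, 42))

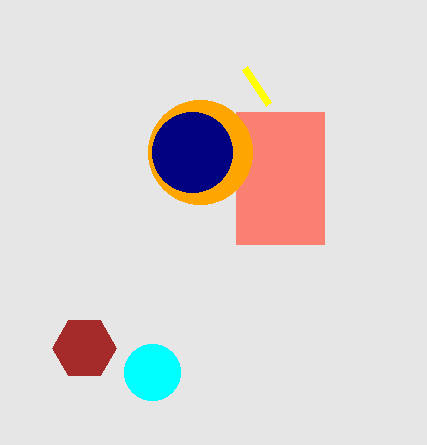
x0_1 = 236, y0_1 = 112, x1_1 = 324, y1_1 = 244, cx_2 = 200, cy_2 = 152, r_2 = 52, x0_3 = 244, y0_3 = 68, cx_4 = 192, cy_4 = 152, r_4 = 40, cx_5 = 152, cy_5 = 372, r_5 = 28, cx_6 = 84, cy_6 = 348, r_6 = 32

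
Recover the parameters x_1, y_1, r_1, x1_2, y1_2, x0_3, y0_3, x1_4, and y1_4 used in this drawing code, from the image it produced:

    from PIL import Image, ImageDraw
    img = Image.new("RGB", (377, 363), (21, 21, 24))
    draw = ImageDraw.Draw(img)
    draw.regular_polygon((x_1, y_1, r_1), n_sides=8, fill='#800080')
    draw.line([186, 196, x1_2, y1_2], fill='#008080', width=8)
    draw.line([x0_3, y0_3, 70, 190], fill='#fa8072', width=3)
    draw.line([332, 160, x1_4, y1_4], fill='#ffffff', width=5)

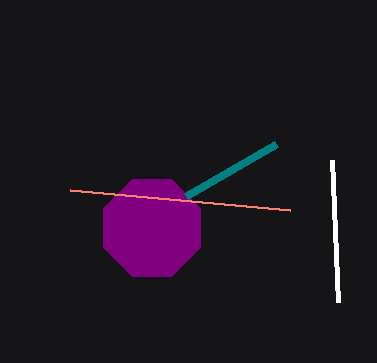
x_1 = 152
y_1 = 228
r_1 = 52
x1_2 = 276
y1_2 = 144
x0_3 = 290
y0_3 = 210
x1_4 = 338
y1_4 = 302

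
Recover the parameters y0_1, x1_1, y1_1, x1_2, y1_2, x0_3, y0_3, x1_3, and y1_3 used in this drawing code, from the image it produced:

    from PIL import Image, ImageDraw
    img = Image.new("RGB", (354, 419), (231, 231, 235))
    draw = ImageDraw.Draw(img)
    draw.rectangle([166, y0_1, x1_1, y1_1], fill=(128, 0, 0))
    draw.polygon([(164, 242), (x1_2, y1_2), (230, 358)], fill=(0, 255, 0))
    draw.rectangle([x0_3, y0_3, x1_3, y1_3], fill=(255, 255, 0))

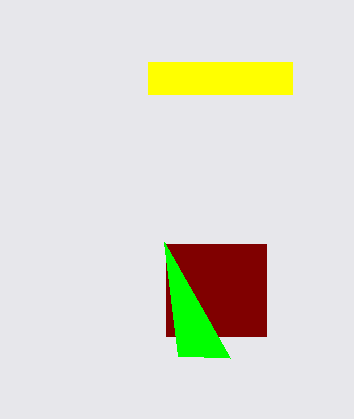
y0_1 = 244, x1_1 = 266, y1_1 = 336, x1_2 = 178, y1_2 = 356, x0_3 = 148, y0_3 = 62, x1_3 = 292, y1_3 = 94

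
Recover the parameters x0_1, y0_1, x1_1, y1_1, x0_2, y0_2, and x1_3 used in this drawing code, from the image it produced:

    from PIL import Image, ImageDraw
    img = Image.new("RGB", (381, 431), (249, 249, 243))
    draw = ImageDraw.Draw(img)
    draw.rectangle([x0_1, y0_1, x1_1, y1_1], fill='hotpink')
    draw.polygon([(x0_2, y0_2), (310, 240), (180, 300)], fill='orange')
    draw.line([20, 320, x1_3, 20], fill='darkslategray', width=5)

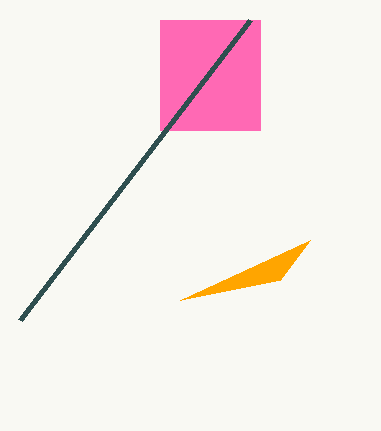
x0_1 = 160; y0_1 = 20; x1_1 = 260; y1_1 = 130; x0_2 = 280; y0_2 = 280; x1_3 = 250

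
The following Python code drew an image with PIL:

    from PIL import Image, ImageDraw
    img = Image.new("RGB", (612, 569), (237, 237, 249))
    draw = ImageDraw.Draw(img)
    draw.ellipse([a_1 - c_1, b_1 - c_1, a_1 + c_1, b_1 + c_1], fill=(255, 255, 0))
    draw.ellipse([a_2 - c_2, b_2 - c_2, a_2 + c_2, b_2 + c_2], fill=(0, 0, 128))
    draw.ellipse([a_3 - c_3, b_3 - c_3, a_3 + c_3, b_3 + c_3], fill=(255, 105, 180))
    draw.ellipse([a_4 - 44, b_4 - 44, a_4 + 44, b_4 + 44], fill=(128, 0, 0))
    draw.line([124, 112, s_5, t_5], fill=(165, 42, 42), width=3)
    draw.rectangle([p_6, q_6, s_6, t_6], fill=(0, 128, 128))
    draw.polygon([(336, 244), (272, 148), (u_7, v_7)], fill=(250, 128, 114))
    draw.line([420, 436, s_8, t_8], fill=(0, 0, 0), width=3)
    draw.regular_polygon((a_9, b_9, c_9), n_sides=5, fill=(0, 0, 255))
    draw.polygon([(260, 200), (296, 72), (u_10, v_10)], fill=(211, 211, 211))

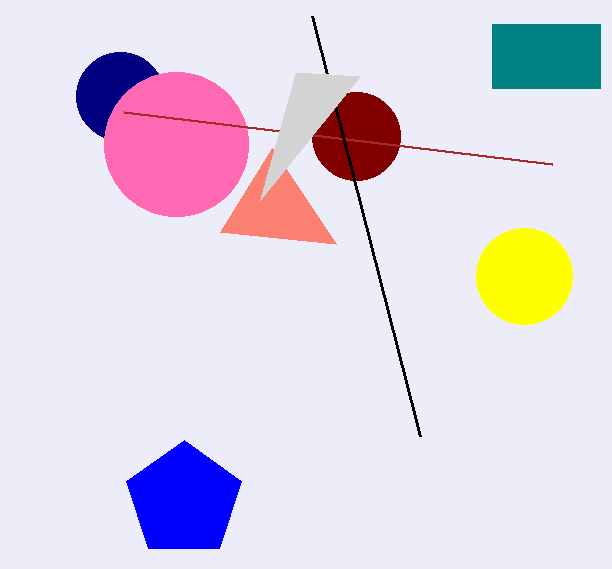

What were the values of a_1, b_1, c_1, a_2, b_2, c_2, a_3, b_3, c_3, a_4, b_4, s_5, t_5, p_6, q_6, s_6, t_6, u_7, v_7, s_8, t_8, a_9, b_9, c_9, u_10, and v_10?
a_1 = 524; b_1 = 276; c_1 = 48; a_2 = 120; b_2 = 96; c_2 = 44; a_3 = 176; b_3 = 144; c_3 = 72; a_4 = 356; b_4 = 136; s_5 = 552; t_5 = 164; p_6 = 492; q_6 = 24; s_6 = 600; t_6 = 88; u_7 = 220; v_7 = 232; s_8 = 312; t_8 = 16; a_9 = 184; b_9 = 500; c_9 = 60; u_10 = 360; v_10 = 76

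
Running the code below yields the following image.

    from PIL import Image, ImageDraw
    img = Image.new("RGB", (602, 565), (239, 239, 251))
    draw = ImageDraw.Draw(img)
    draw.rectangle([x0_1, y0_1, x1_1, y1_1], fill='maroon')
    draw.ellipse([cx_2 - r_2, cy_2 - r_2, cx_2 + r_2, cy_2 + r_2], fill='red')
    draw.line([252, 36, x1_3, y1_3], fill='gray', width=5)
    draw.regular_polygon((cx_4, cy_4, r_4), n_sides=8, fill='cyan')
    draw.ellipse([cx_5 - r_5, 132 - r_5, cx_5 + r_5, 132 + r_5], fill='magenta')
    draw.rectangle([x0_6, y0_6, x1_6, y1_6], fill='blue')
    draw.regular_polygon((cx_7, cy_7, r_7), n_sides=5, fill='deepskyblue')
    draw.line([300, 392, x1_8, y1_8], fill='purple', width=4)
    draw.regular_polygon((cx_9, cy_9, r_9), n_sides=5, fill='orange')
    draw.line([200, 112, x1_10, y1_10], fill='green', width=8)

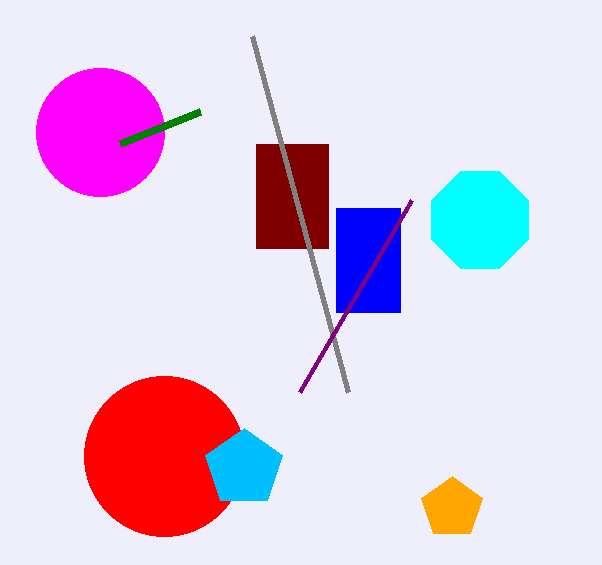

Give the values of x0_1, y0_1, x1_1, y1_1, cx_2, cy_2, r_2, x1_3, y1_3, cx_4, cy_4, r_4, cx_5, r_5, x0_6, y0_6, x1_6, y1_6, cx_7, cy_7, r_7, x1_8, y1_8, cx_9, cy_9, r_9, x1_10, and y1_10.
x0_1 = 256, y0_1 = 144, x1_1 = 328, y1_1 = 248, cx_2 = 164, cy_2 = 456, r_2 = 80, x1_3 = 348, y1_3 = 392, cx_4 = 480, cy_4 = 220, r_4 = 52, cx_5 = 100, r_5 = 64, x0_6 = 336, y0_6 = 208, x1_6 = 400, y1_6 = 312, cx_7 = 244, cy_7 = 468, r_7 = 40, x1_8 = 412, y1_8 = 200, cx_9 = 452, cy_9 = 508, r_9 = 32, x1_10 = 120, y1_10 = 144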